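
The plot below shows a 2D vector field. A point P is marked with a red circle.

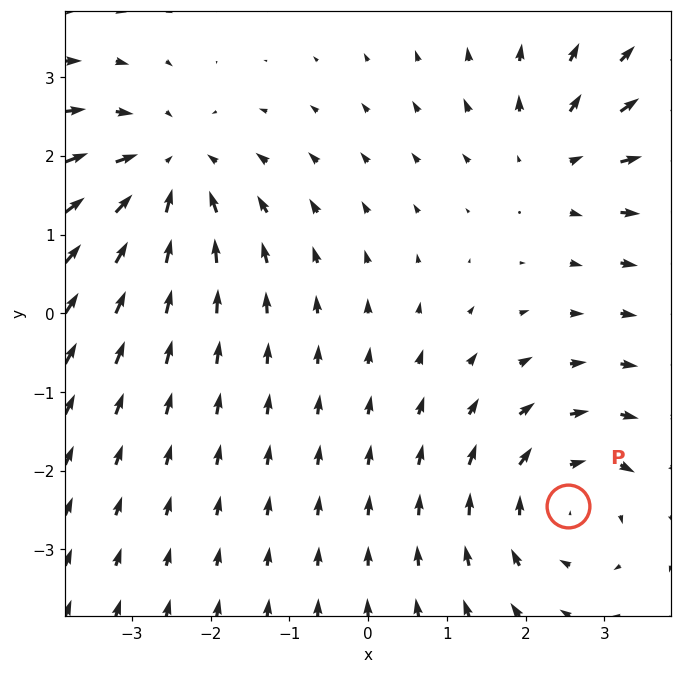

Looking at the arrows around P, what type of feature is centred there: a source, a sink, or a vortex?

vortex

At P (2.5, -2.4) the arrows circulate clockwise. Divergence ≈0, curl about -3 — near-zero divergence with nonzero curl is a vortex.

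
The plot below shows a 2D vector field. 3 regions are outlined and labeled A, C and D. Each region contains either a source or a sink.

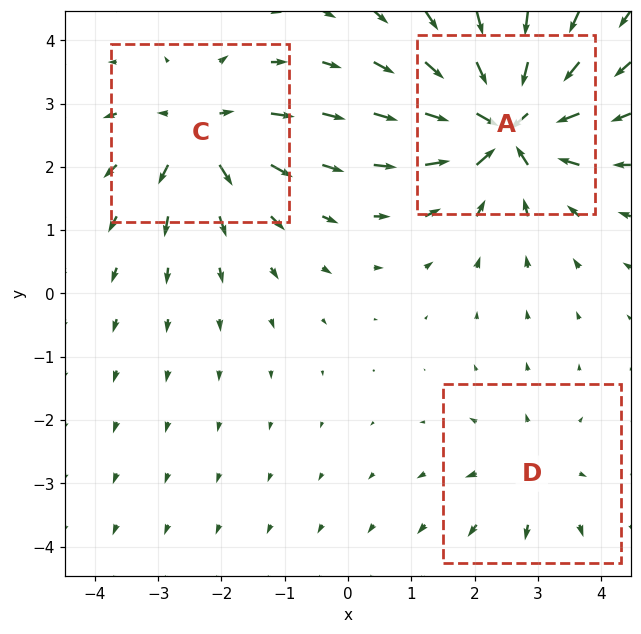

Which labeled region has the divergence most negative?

A

Divergence at each region's feature centre — A: about -6, C: about +4, D: about +2. Region A is most negative.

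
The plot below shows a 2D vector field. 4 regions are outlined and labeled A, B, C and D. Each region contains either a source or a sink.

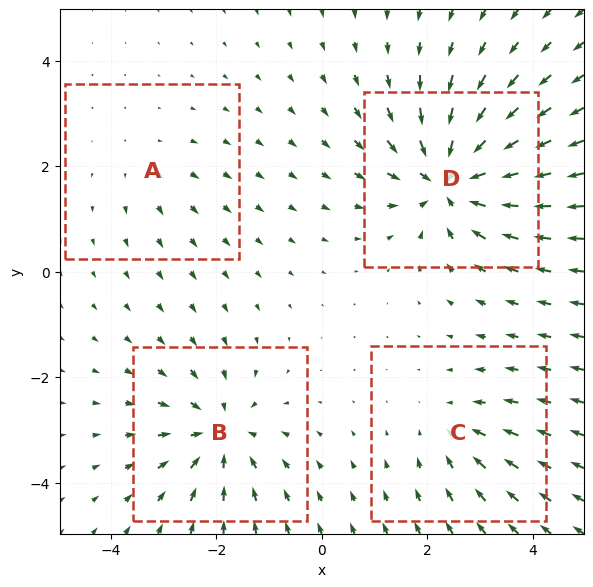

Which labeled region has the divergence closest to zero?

A

Divergence at each region's feature centre — A: about +2, B: about -5, C: about -3, D: about -8. Region A is closest to zero.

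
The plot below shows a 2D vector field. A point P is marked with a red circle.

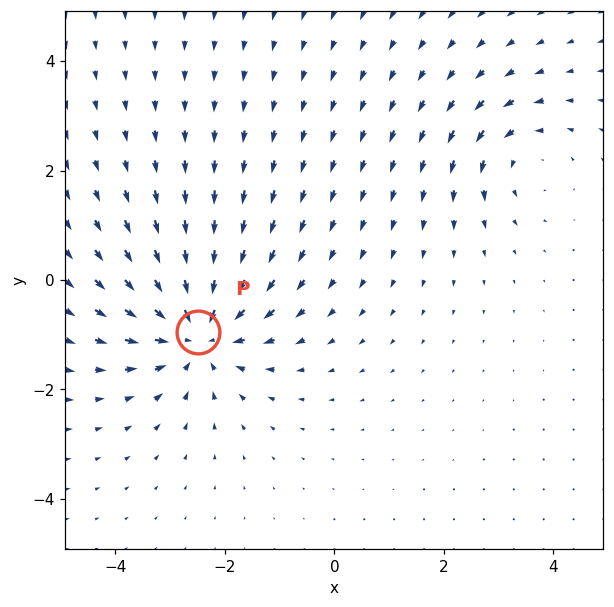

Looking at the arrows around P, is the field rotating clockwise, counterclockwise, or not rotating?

not rotating

Near P at (-2.5, -1.0) the arrows show no circulation. The curl there is ≈0.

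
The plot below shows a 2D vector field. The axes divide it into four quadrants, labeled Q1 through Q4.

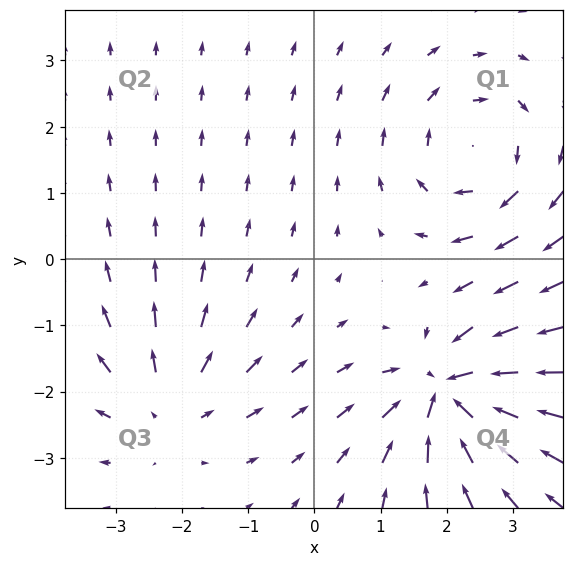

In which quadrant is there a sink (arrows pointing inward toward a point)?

The sink sits at approximately (2.0, -2.0), which lies in quadrant Q4. The divergence there is about -7, negative as expected for a sink.

Q4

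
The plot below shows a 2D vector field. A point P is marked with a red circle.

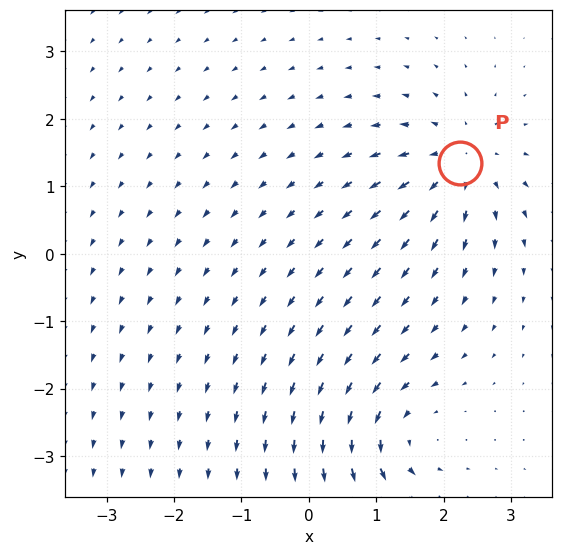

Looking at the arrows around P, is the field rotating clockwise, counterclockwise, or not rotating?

Near P at (2.2, 1.4) the arrows show no circulation. The curl there is ≈0.

not rotating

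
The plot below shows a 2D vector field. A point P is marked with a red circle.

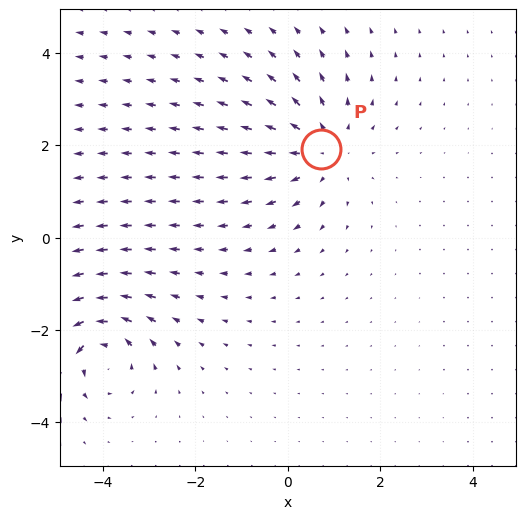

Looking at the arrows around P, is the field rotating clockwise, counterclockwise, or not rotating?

not rotating

Near P at (0.7, 1.9) the arrows show no circulation. The curl there is ≈0.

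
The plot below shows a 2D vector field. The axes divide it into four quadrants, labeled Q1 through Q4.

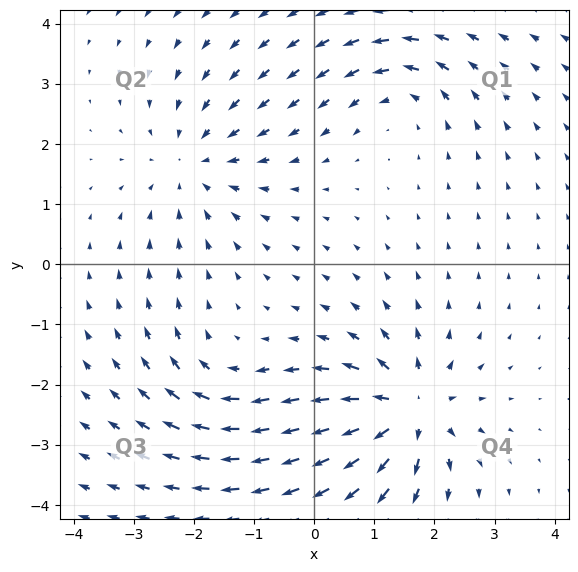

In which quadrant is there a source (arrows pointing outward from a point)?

Q4

The source sits at approximately (1.6, -2.4), which lies in quadrant Q4. The divergence there is about +7, positive as expected for a source.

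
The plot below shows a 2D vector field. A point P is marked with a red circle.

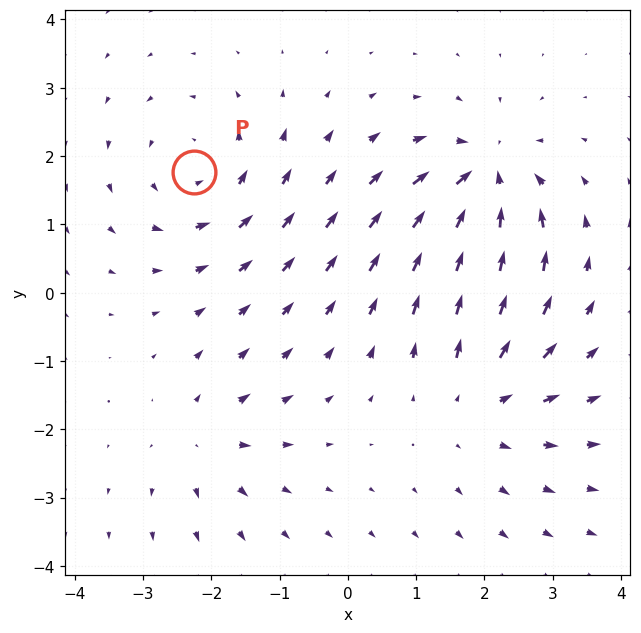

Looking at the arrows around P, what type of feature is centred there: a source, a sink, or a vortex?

vortex

At P (-2.2, 1.8) the arrows circulate counterclockwise. Divergence ≈0, curl about +4 — near-zero divergence with nonzero curl is a vortex.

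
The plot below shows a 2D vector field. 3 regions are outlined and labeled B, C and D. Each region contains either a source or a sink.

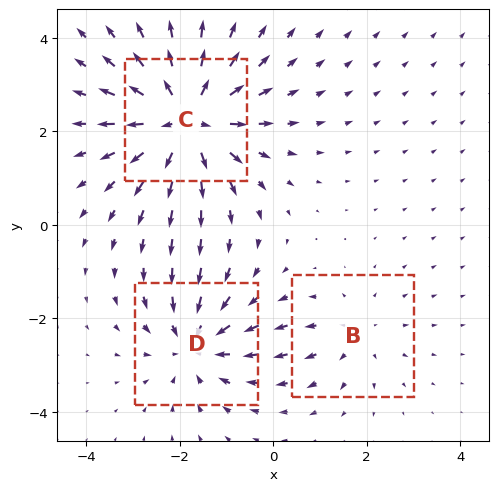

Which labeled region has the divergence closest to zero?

B

Divergence at each region's feature centre — B: about +2, C: about +5, D: about -3. Region B is closest to zero.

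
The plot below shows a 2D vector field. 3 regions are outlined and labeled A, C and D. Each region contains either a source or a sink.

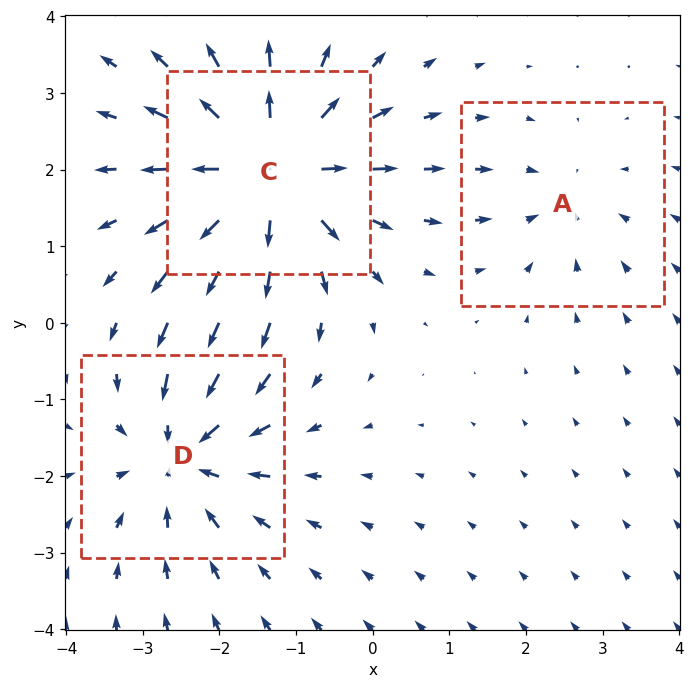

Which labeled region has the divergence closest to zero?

A

Divergence at each region's feature centre — A: about -2, C: about +5, D: about -4. Region A is closest to zero.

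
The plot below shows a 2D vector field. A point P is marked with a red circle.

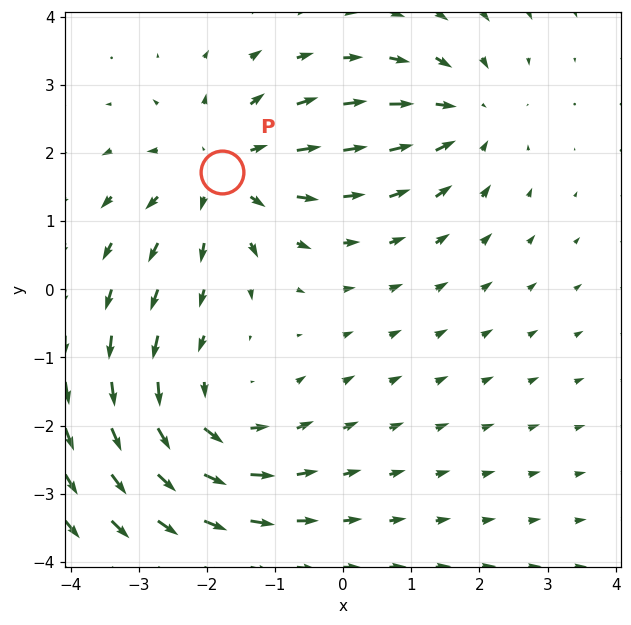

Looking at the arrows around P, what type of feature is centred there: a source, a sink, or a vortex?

source

At P (-1.8, 1.7) the arrows spread outward. Divergence about +3, curl ≈0 — positive divergence with near-zero curl is a source.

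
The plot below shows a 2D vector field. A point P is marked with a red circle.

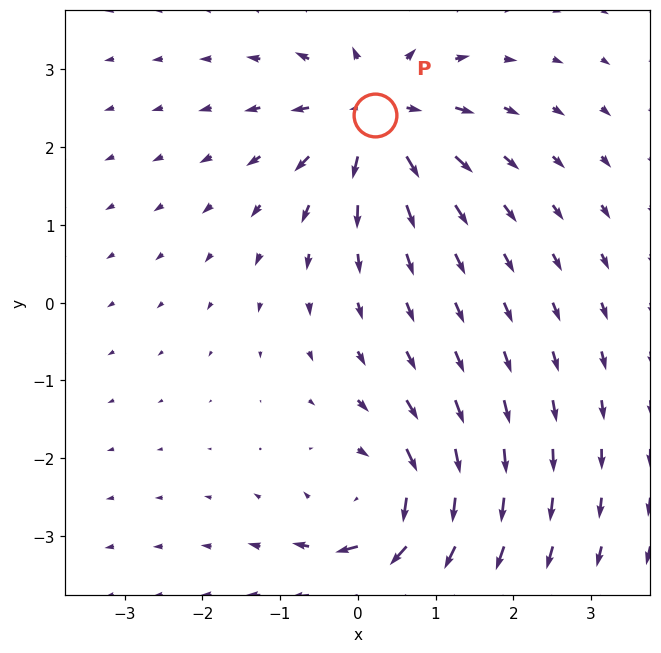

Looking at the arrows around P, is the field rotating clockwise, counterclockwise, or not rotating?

not rotating

Near P at (0.2, 2.4) the arrows show no circulation. The curl there is ≈0.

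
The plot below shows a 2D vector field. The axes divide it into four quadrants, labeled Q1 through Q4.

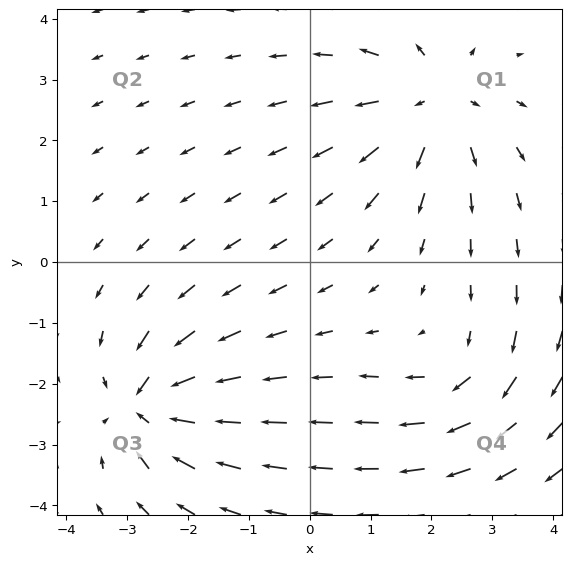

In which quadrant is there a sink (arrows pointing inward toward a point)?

Q3

The sink sits at approximately (-2.7, -2.4), which lies in quadrant Q3. The divergence there is about -5, negative as expected for a sink.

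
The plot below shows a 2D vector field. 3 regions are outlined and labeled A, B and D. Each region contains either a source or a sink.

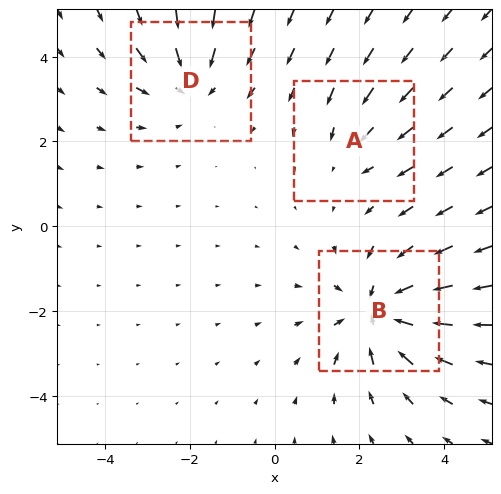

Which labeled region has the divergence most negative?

B

Divergence at each region's feature centre — A: about -2, B: about -4, D: about -3. Region B is most negative.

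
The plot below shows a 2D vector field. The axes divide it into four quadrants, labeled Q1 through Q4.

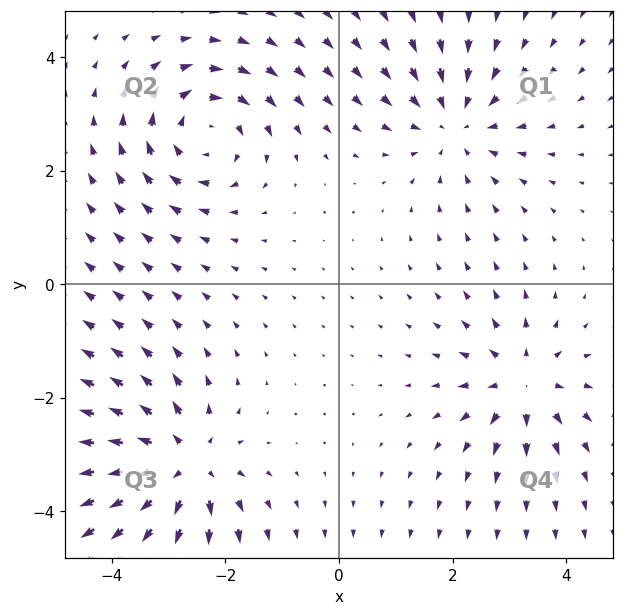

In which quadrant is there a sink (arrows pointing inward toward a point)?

Q1

The sink sits at approximately (2.0, 2.8), which lies in quadrant Q1. The divergence there is about -4, negative as expected for a sink.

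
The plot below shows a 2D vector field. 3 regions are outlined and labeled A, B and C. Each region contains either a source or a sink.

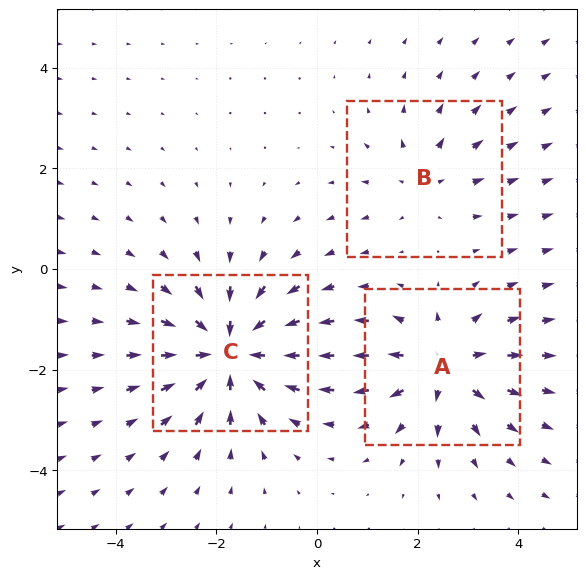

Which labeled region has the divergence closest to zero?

B

Divergence at each region's feature centre — A: about +4, B: about +2, C: about -5. Region B is closest to zero.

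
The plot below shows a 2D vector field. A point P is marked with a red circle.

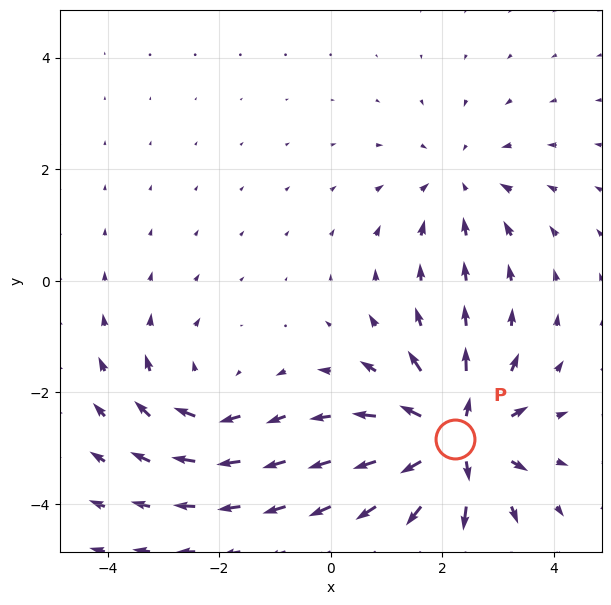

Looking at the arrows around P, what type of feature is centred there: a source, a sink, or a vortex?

source

At P (2.2, -2.8) the arrows spread outward. Divergence about +7, curl ≈0 — positive divergence with near-zero curl is a source.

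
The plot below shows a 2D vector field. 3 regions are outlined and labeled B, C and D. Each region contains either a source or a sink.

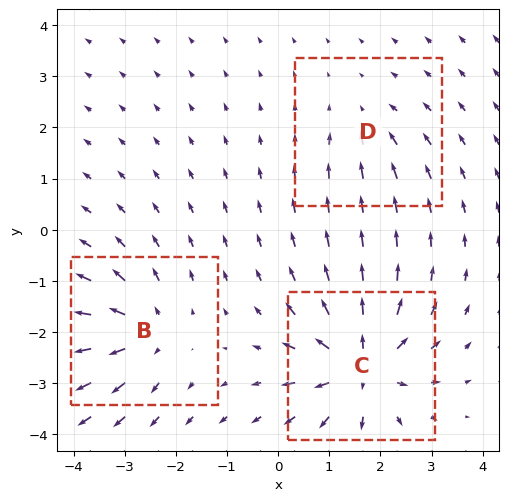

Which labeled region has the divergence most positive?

C

Divergence at each region's feature centre — B: about +4, C: about +6, D: about -2. Region C is most positive.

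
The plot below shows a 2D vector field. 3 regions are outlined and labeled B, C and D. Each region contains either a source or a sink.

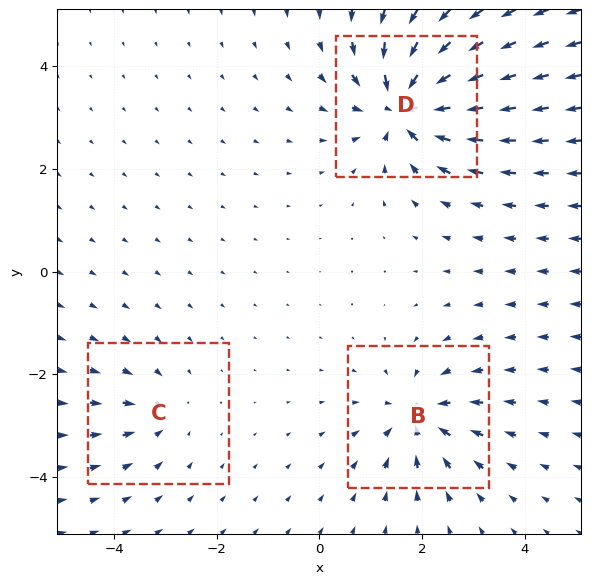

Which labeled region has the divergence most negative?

Divergence at each region's feature centre — B: about -4, C: about -3, D: about -7. Region D is most negative.

D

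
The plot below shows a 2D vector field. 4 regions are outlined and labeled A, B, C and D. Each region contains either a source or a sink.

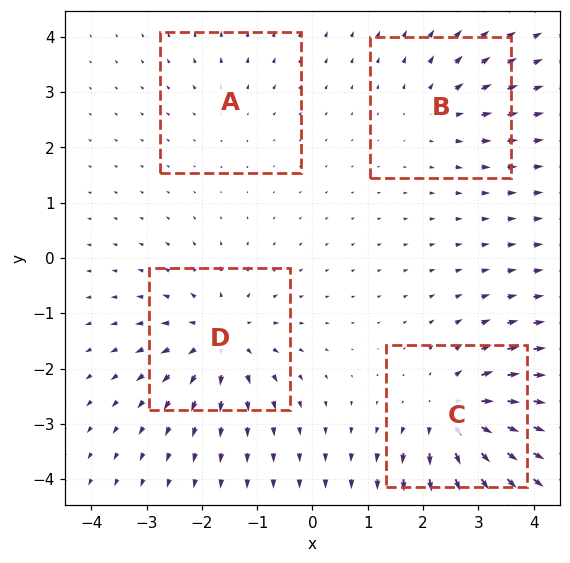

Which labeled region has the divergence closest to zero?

A

Divergence at each region's feature centre — A: about +2, B: about +3, C: about +7, D: about +6. Region A is closest to zero.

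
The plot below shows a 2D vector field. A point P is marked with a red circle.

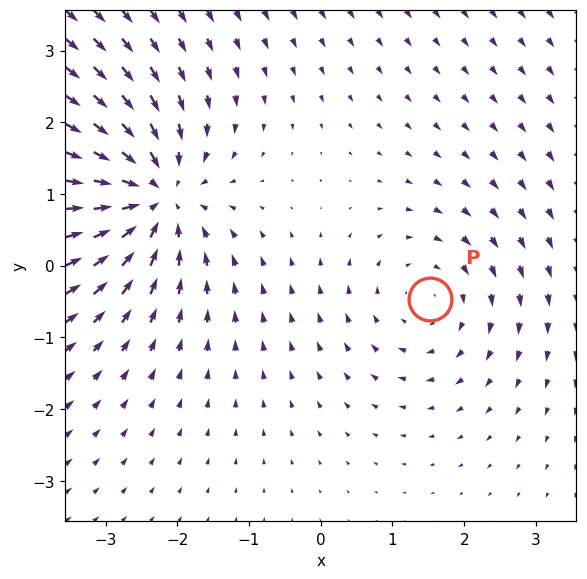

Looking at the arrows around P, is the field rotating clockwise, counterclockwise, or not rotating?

Near P at (1.5, -0.5) the arrows circulate clockwise. The curl (z-component) there is about -3; negative curl means clockwise rotation.

clockwise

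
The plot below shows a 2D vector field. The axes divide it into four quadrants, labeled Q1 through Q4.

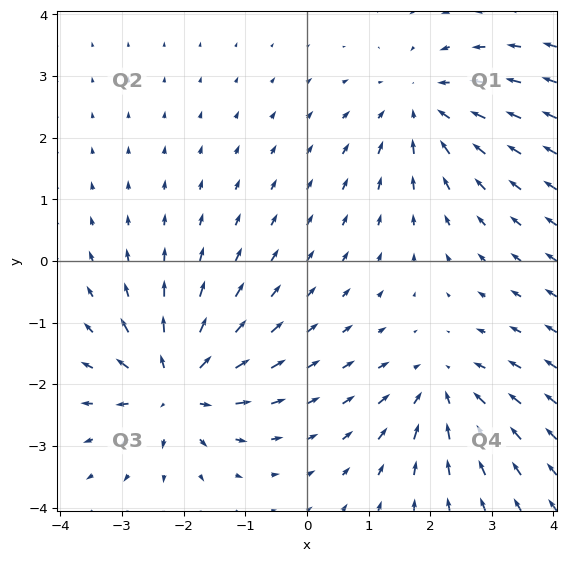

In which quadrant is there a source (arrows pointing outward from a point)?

The source sits at approximately (-2.1, -2.0), which lies in quadrant Q3. The divergence there is about +6, positive as expected for a source.

Q3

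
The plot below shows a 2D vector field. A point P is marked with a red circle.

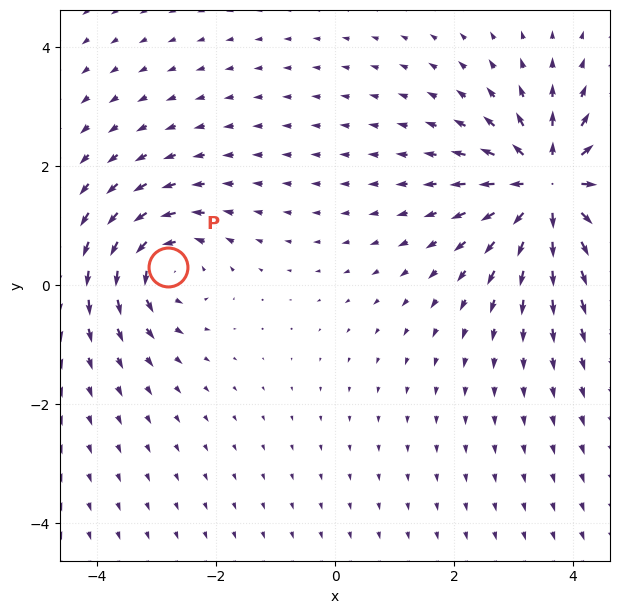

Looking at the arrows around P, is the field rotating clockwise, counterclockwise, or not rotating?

Near P at (-2.8, 0.3) the arrows circulate counterclockwise. The curl (z-component) there is about +4; positive curl means counterclockwise rotation.

counterclockwise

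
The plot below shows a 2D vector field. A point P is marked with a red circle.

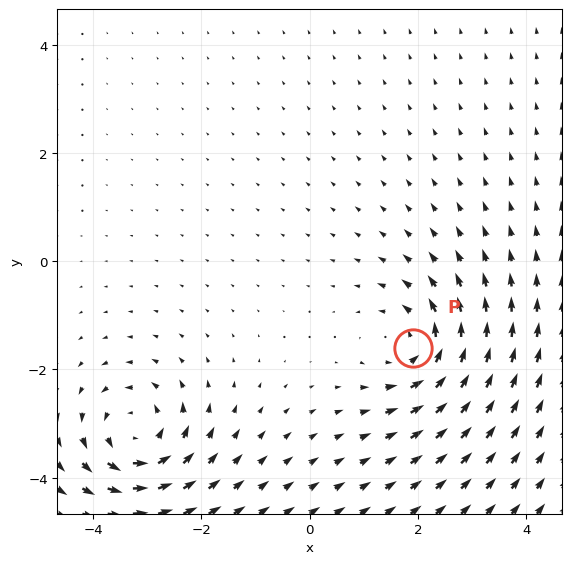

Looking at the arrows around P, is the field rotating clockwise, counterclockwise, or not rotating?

Near P at (1.9, -1.6) the arrows circulate counterclockwise. The curl (z-component) there is about +4; positive curl means counterclockwise rotation.

counterclockwise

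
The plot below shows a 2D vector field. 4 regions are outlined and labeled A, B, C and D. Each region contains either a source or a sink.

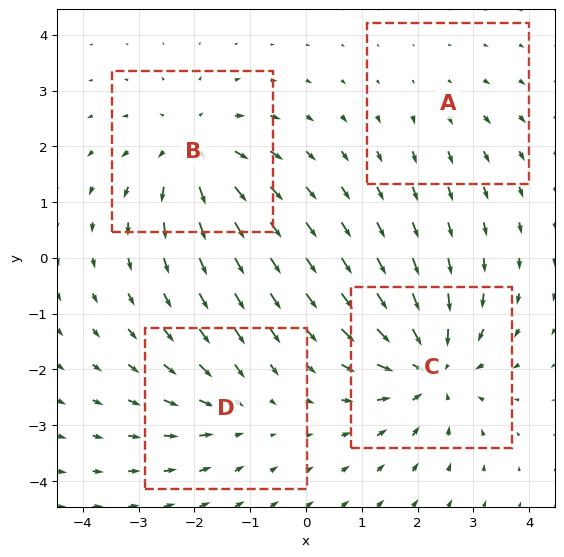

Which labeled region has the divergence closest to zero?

Divergence at each region's feature centre — A: about +2, B: about +5, C: about -6, D: about -3. Region A is closest to zero.

A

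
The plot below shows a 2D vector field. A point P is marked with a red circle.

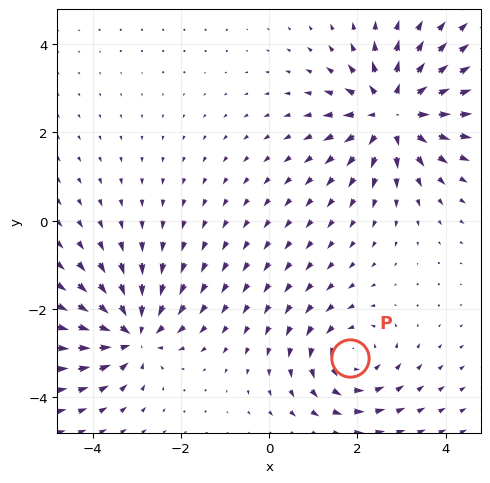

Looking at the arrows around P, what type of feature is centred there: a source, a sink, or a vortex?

At P (1.8, -3.1) the arrows circulate counterclockwise. Divergence ≈0, curl about +4 — near-zero divergence with nonzero curl is a vortex.

vortex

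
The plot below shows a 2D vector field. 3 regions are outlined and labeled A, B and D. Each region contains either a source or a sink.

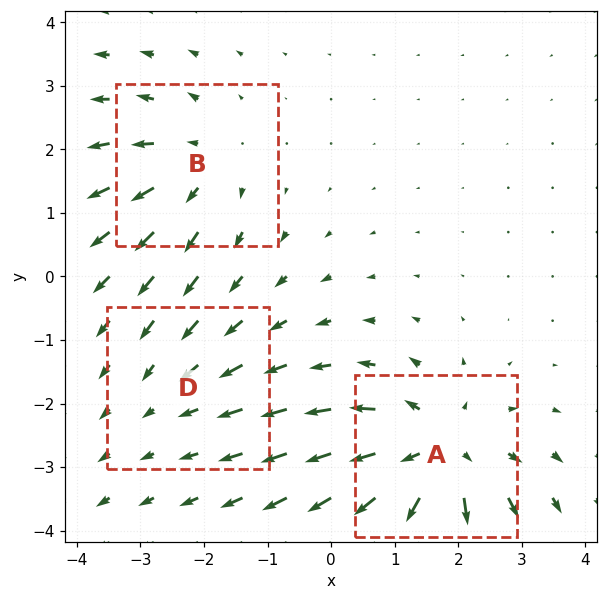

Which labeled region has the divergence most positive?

A

Divergence at each region's feature centre — A: about +5, B: about +3, D: about -2. Region A is most positive.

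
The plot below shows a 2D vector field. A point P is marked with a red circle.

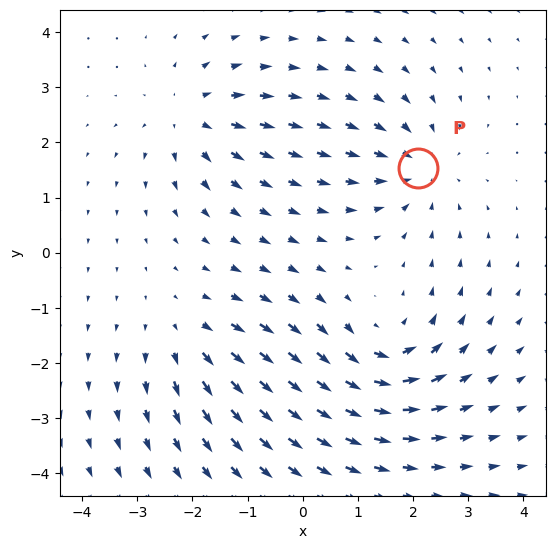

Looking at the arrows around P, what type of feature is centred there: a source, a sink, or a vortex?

At P (2.1, 1.5) the arrows converge inward. Divergence about -4, curl ≈0 — negative divergence with near-zero curl is a sink.

sink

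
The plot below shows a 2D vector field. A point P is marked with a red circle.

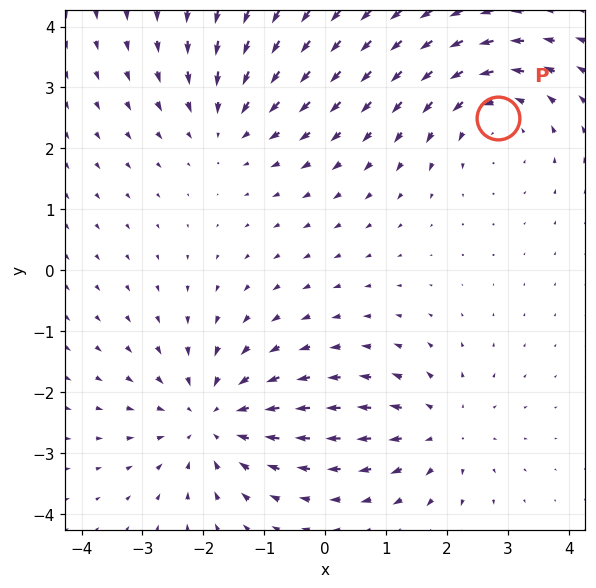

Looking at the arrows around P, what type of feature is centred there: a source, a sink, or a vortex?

At P (2.8, 2.5) the arrows circulate counterclockwise. Divergence ≈0, curl about +4 — near-zero divergence with nonzero curl is a vortex.

vortex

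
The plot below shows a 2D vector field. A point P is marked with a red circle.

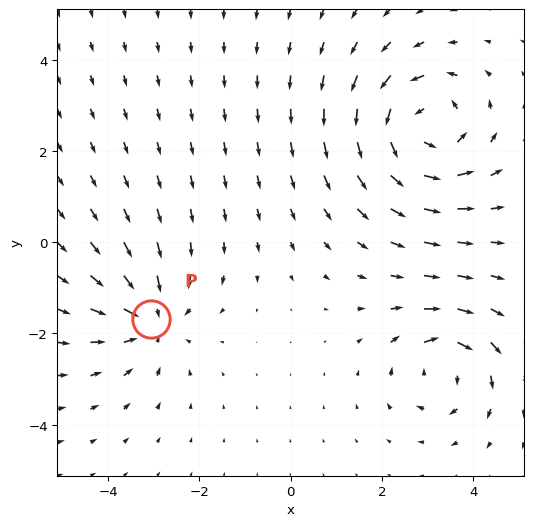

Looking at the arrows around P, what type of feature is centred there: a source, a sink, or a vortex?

sink

At P (-3.1, -1.7) the arrows converge inward. Divergence about -3, curl ≈0 — negative divergence with near-zero curl is a sink.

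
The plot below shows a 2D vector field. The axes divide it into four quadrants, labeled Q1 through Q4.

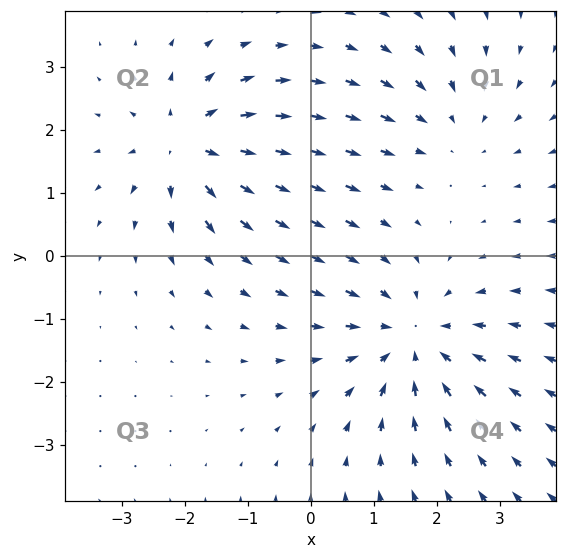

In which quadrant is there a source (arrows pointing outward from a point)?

The source sits at approximately (-1.9, 1.8), which lies in quadrant Q2. The divergence there is about +4, positive as expected for a source.

Q2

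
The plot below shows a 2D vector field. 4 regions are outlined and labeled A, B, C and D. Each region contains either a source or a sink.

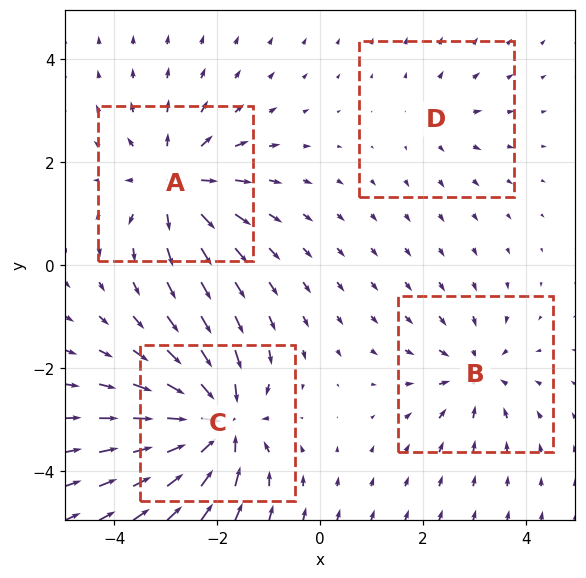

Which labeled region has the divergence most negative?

Divergence at each region's feature centre — A: about +6, B: about -4, C: about -8, D: about +2. Region C is most negative.

C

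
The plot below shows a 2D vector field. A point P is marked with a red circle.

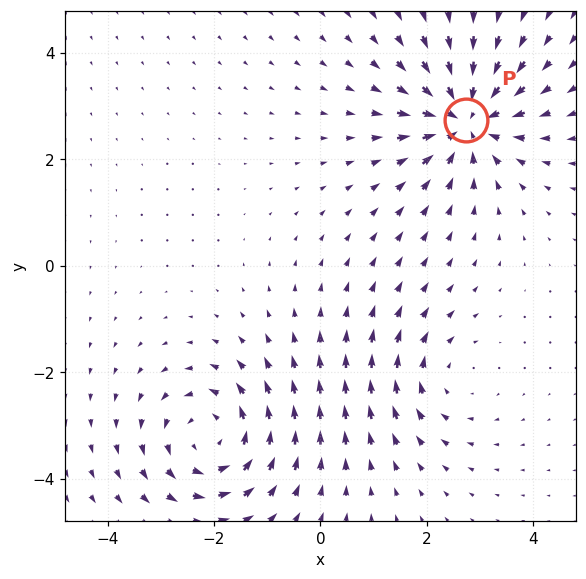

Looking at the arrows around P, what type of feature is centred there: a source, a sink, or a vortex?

sink

At P (2.7, 2.7) the arrows converge inward. Divergence about -6, curl ≈0 — negative divergence with near-zero curl is a sink.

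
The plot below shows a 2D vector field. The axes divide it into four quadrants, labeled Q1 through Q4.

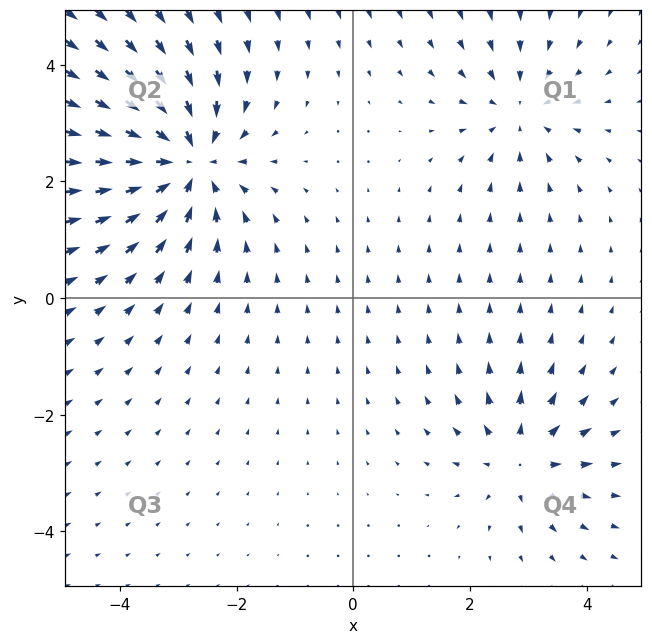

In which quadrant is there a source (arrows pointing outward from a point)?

Q4

The source sits at approximately (2.9, -2.8), which lies in quadrant Q4. The divergence there is about +3, positive as expected for a source.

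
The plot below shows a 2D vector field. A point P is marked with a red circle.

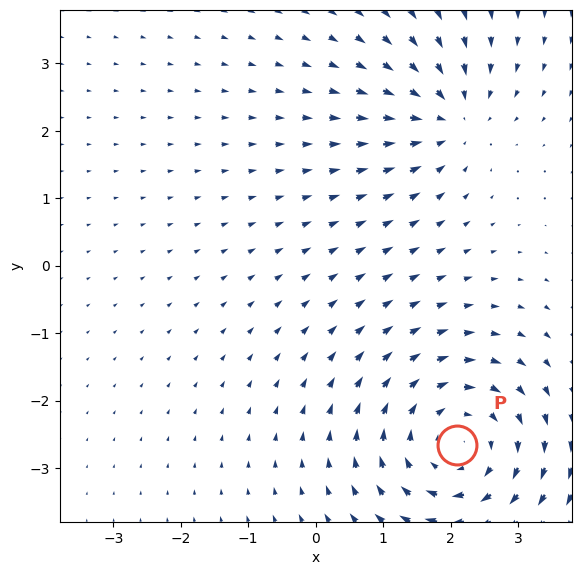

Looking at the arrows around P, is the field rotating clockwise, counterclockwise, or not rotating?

clockwise

Near P at (2.1, -2.7) the arrows circulate clockwise. The curl (z-component) there is about -4; negative curl means clockwise rotation.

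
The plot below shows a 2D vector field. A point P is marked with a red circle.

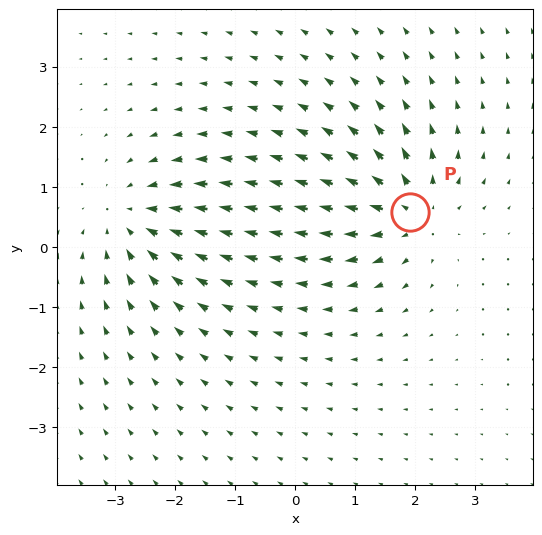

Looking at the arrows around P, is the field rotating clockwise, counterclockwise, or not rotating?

not rotating

Near P at (1.9, 0.6) the arrows show no circulation. The curl there is ≈0.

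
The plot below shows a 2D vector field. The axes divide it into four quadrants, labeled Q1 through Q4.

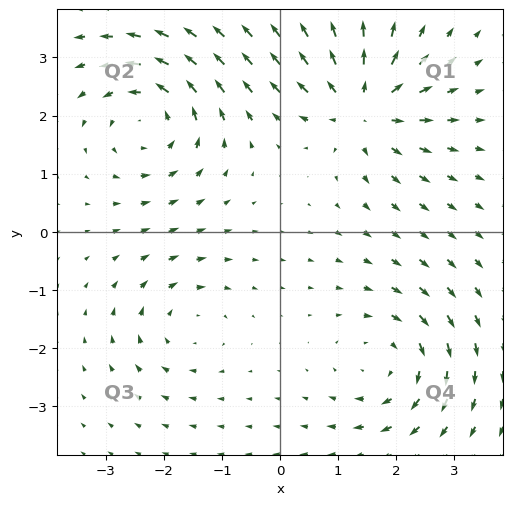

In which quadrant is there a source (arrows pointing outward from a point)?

Q1

The source sits at approximately (1.4, 2.2), which lies in quadrant Q1. The divergence there is about +6, positive as expected for a source.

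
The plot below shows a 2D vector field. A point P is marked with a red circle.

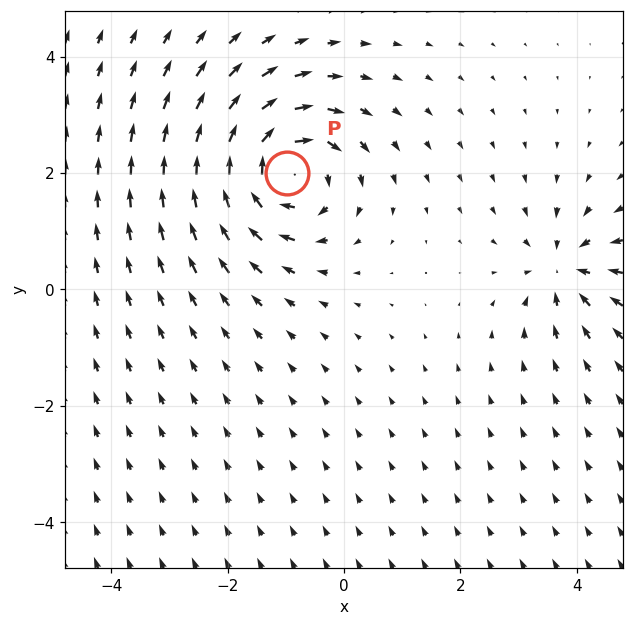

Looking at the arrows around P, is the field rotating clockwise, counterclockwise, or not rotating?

Near P at (-1.0, 2.0) the arrows circulate clockwise. The curl (z-component) there is about -6; negative curl means clockwise rotation.

clockwise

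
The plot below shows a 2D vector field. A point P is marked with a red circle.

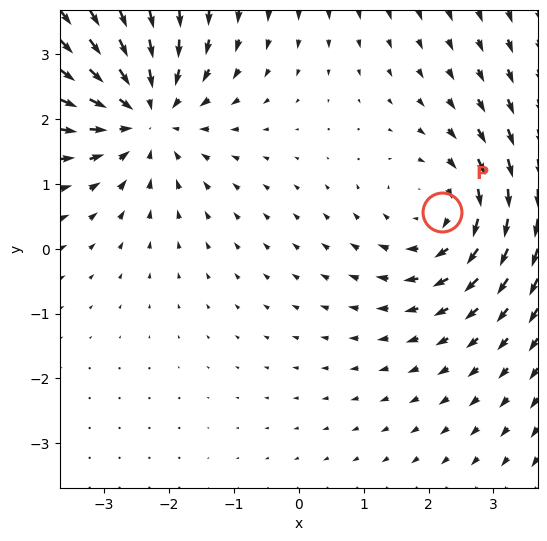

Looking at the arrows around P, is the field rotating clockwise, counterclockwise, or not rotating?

Near P at (2.2, 0.6) the arrows circulate clockwise. The curl (z-component) there is about -3; negative curl means clockwise rotation.

clockwise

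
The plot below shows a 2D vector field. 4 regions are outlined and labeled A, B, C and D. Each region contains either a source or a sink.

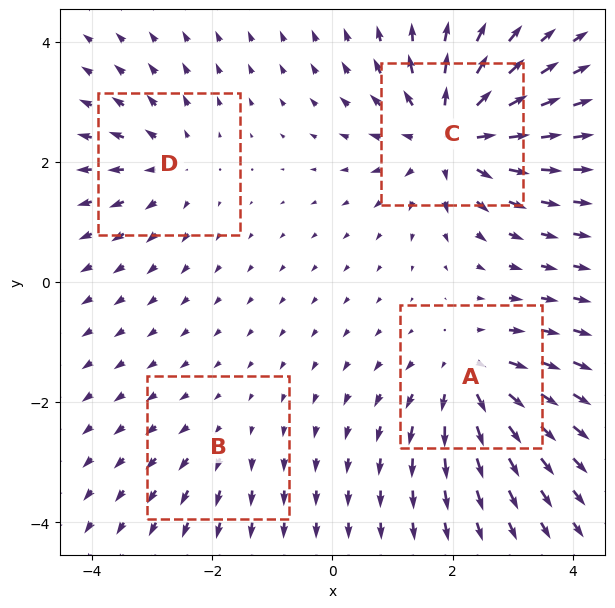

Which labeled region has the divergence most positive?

Divergence at each region's feature centre — A: about +5, B: about +2, C: about +7, D: about +4. Region C is most positive.

C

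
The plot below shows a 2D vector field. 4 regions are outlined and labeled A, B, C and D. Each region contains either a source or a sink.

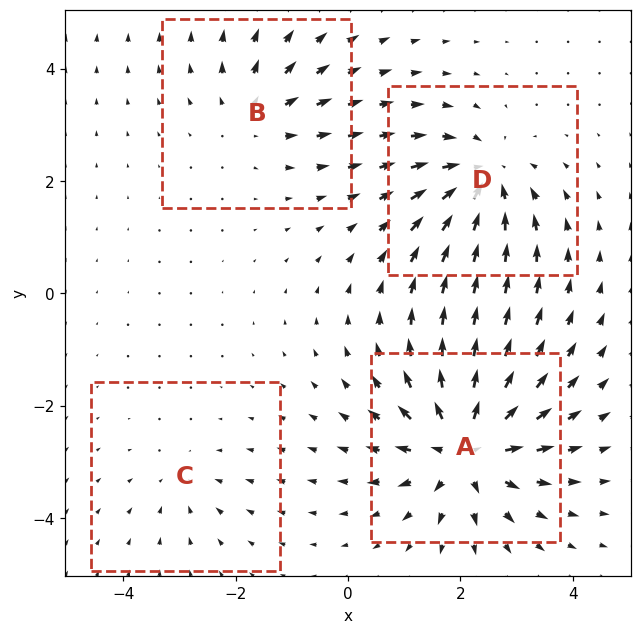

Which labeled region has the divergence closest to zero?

Divergence at each region's feature centre — A: about +8, B: about +4, C: about -2, D: about -6. Region C is closest to zero.

C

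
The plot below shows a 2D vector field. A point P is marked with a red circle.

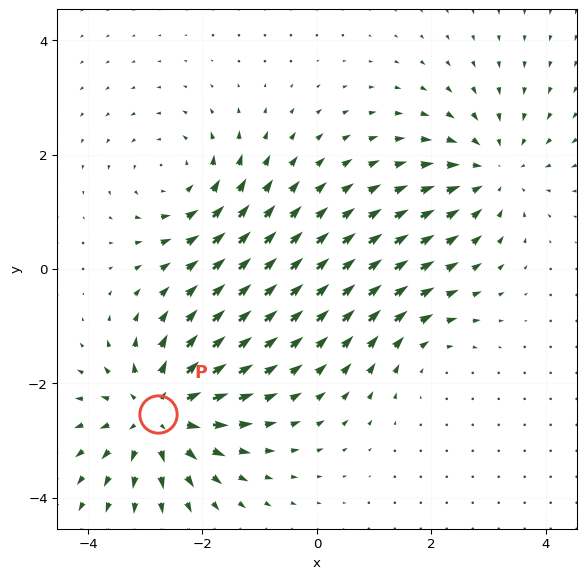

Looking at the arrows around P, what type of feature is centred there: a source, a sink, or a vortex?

At P (-2.8, -2.5) the arrows spread outward. Divergence about +5, curl ≈0 — positive divergence with near-zero curl is a source.

source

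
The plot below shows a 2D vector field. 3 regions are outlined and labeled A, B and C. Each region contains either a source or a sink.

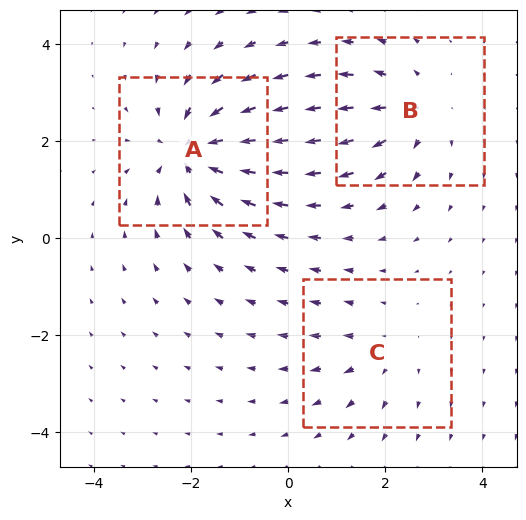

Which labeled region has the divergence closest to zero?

Divergence at each region's feature centre — A: about -5, B: about +3, C: about +2. Region C is closest to zero.

C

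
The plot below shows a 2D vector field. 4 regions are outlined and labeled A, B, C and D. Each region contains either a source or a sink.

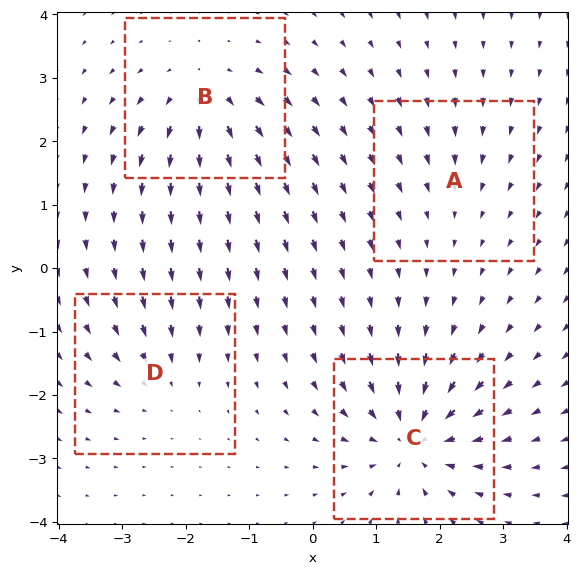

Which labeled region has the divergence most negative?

C

Divergence at each region's feature centre — A: about -2, B: about +5, C: about -7, D: about -3. Region C is most negative.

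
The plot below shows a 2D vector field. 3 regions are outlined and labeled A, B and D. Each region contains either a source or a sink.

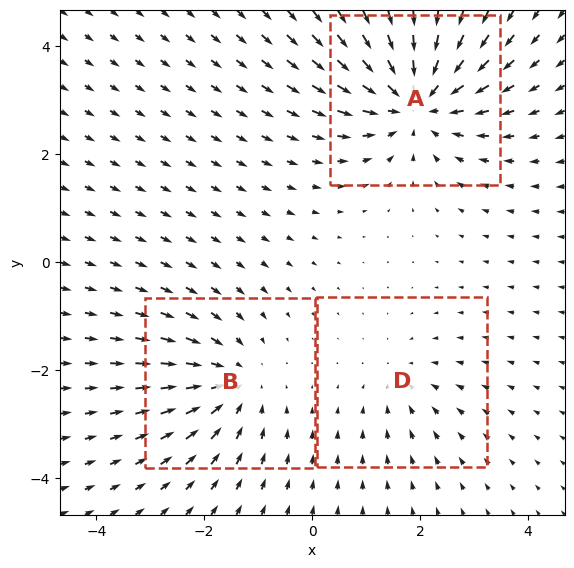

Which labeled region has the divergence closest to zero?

D

Divergence at each region's feature centre — A: about -5, B: about -3, D: about -2. Region D is closest to zero.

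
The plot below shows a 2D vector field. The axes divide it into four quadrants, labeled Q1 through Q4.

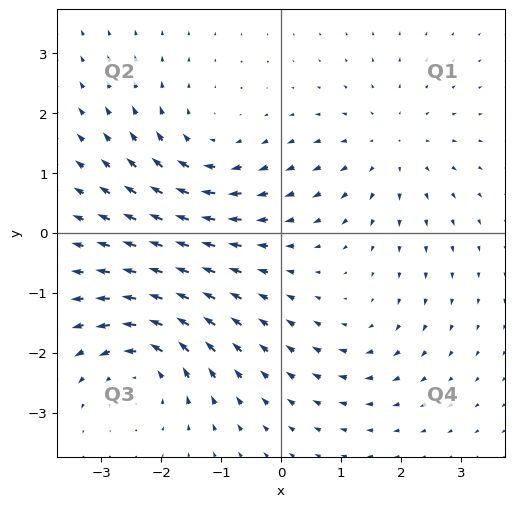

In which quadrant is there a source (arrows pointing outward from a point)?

The source sits at approximately (1.8, 1.4), which lies in quadrant Q1. The divergence there is about +3, positive as expected for a source.

Q1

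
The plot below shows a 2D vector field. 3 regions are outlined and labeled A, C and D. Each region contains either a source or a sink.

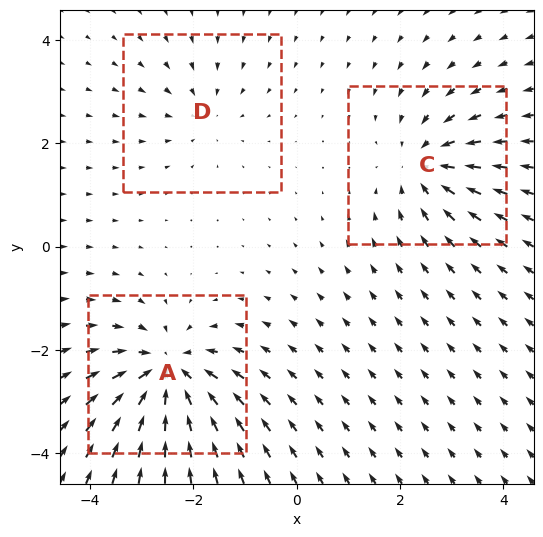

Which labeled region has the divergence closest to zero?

Divergence at each region's feature centre — A: about -5, C: about -4, D: about -2. Region D is closest to zero.

D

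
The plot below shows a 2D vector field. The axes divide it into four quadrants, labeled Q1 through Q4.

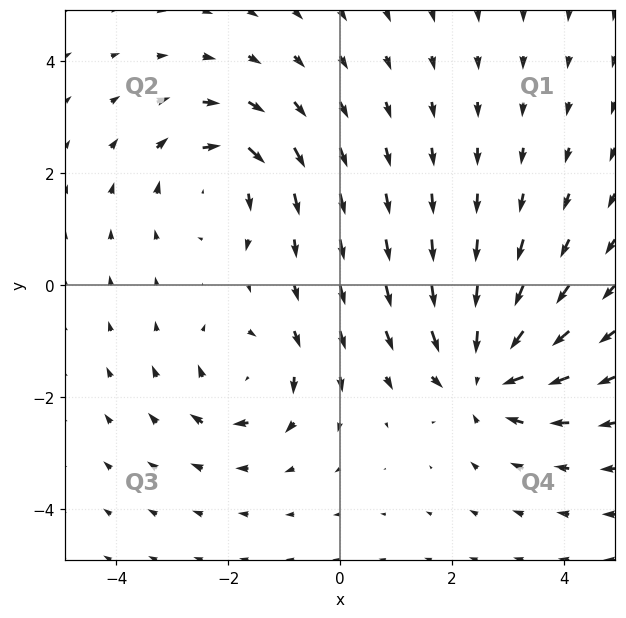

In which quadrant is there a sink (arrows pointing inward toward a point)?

The sink sits at approximately (2.6, -1.6), which lies in quadrant Q4. The divergence there is about -5, negative as expected for a sink.

Q4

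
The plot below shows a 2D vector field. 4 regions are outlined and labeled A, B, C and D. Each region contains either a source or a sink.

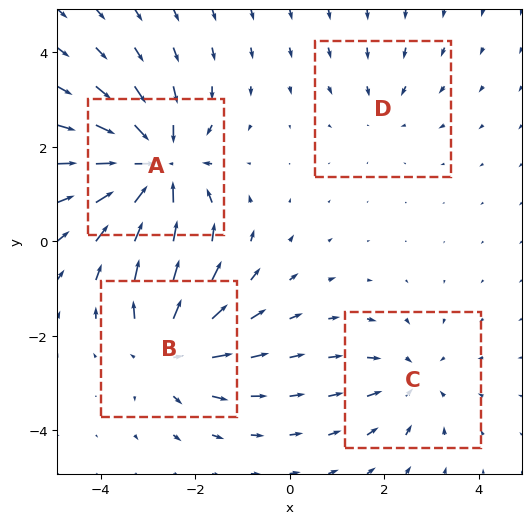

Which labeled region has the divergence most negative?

A

Divergence at each region's feature centre — A: about -7, B: about +5, C: about -3, D: about -2. Region A is most negative.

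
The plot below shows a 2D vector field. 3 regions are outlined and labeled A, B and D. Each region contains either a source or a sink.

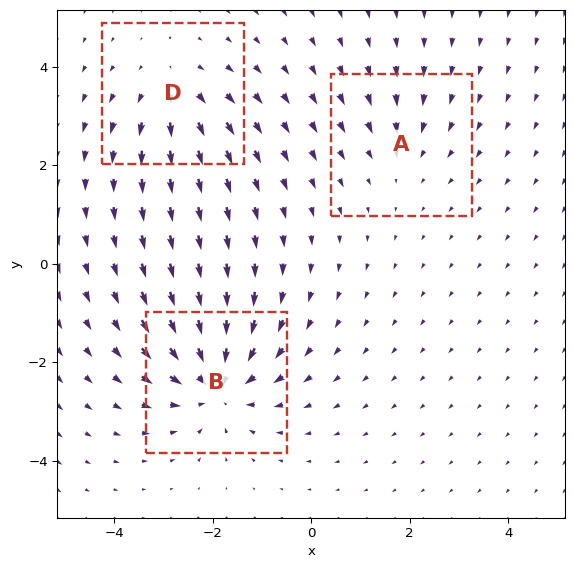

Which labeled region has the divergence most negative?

Divergence at each region's feature centre — A: about -2, B: about -5, D: about +3. Region B is most negative.

B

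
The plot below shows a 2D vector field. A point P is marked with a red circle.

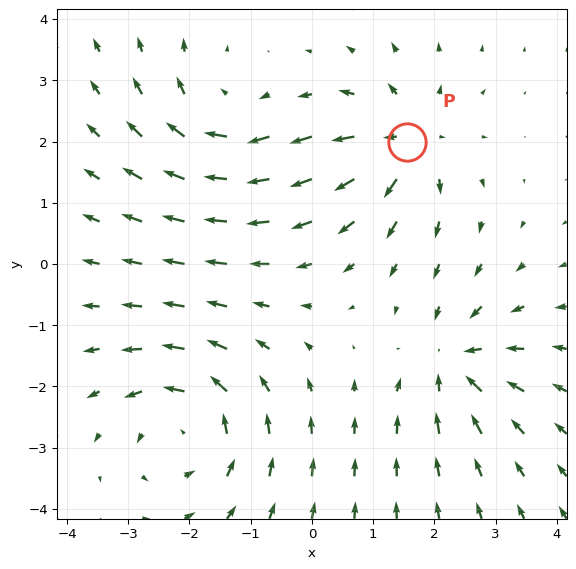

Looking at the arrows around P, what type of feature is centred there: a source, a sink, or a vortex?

At P (1.6, 2.0) the arrows spread outward. Divergence about +6, curl ≈0 — positive divergence with near-zero curl is a source.

source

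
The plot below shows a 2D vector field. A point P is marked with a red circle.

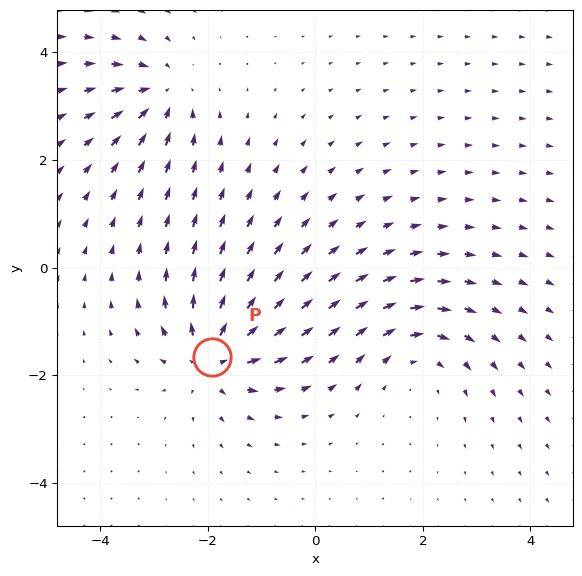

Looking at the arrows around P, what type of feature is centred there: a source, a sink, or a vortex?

At P (-1.9, -1.7) the arrows spread outward. Divergence about +7, curl ≈0 — positive divergence with near-zero curl is a source.

source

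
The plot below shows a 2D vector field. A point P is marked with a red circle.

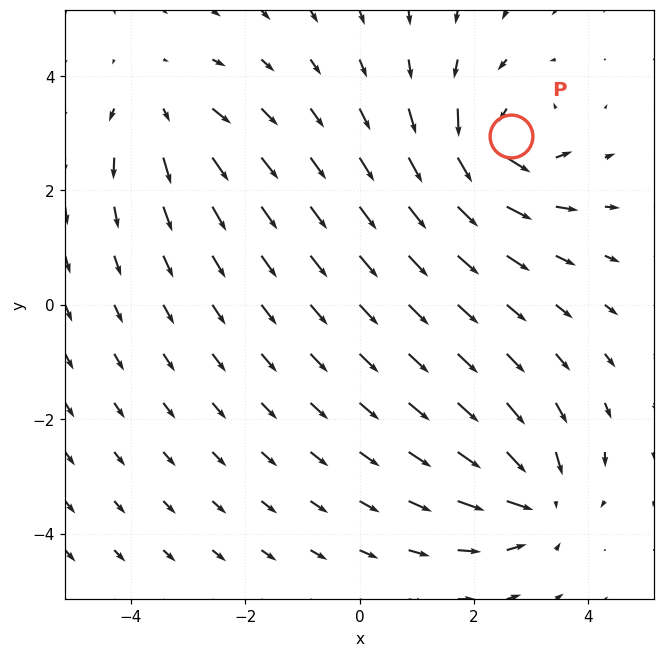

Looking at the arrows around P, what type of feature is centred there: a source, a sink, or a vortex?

vortex

At P (2.6, 2.9) the arrows circulate counterclockwise. Divergence ≈0, curl about +6 — near-zero divergence with nonzero curl is a vortex.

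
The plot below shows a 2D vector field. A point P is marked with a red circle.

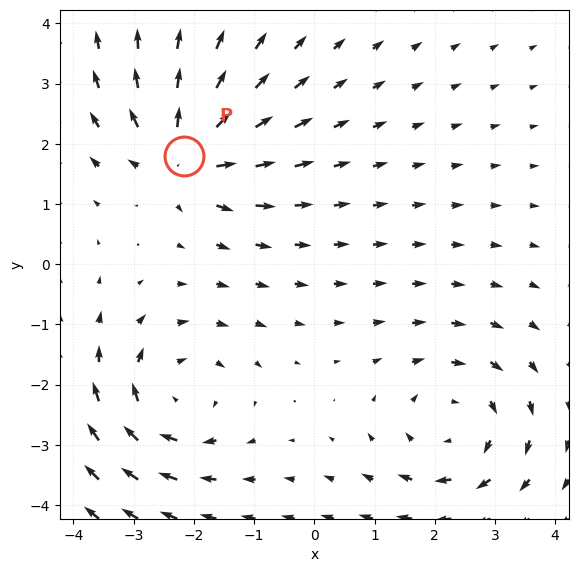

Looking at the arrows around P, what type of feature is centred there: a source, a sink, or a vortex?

source

At P (-2.2, 1.8) the arrows spread outward. Divergence about +5, curl ≈0 — positive divergence with near-zero curl is a source.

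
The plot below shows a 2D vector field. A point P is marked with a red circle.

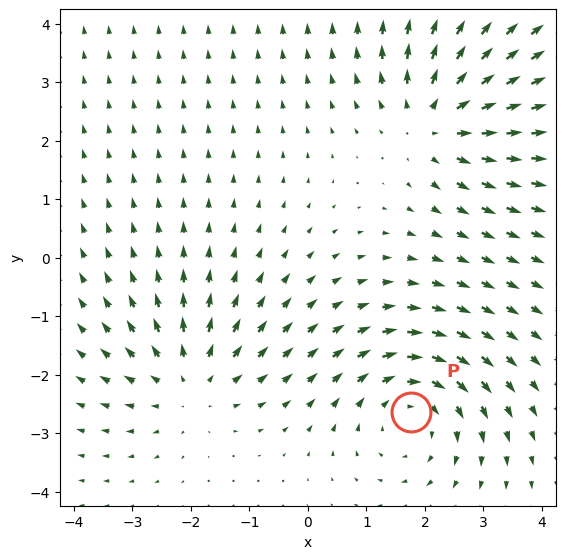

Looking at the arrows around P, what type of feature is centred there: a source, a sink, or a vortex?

vortex

At P (1.8, -2.6) the arrows circulate clockwise. Divergence ≈0, curl about -4 — near-zero divergence with nonzero curl is a vortex.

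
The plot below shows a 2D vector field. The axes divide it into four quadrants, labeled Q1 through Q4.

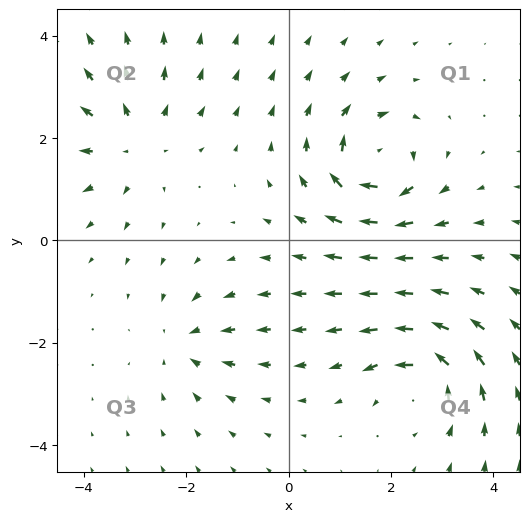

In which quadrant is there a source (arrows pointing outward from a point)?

The source sits at approximately (-3.0, 1.9), which lies in quadrant Q2. The divergence there is about +4, positive as expected for a source.

Q2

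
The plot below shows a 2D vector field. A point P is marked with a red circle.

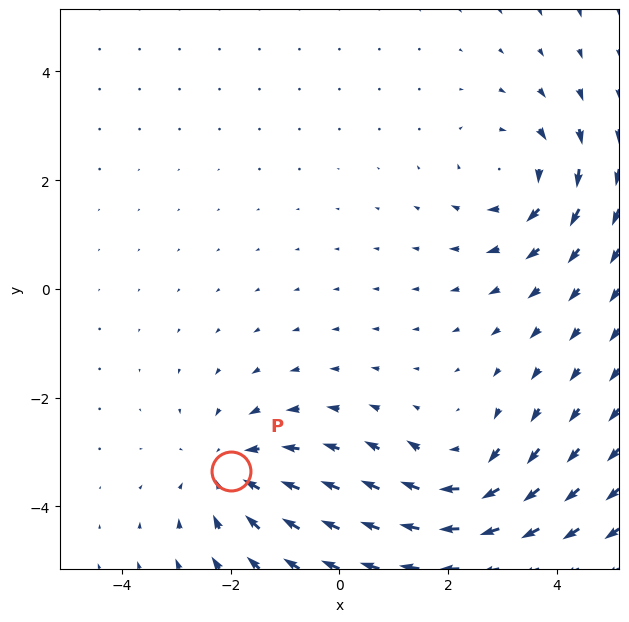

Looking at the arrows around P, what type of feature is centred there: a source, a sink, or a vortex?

sink

At P (-2.0, -3.3) the arrows converge inward. Divergence about -3, curl ≈0 — negative divergence with near-zero curl is a sink.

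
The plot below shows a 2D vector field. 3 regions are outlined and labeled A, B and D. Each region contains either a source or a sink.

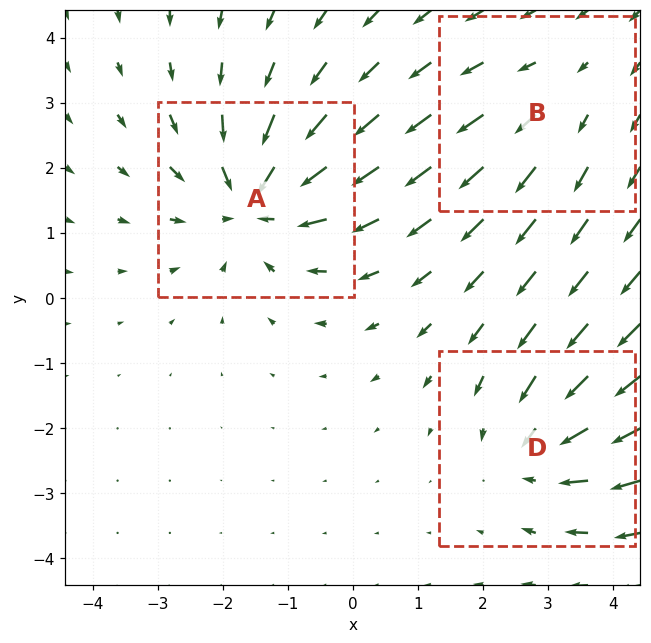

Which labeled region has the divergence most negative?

Divergence at each region's feature centre — A: about -5, B: about +2, D: about -3. Region A is most negative.

A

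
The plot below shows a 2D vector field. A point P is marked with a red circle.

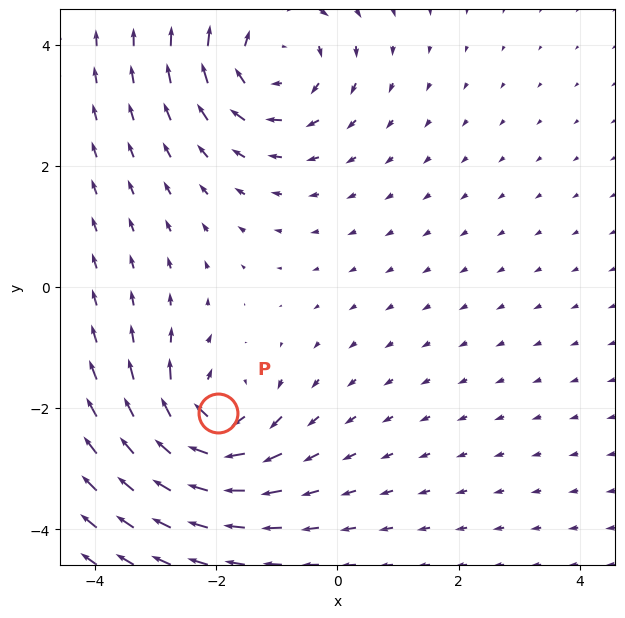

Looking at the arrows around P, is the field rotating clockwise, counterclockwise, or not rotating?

clockwise

Near P at (-2.0, -2.1) the arrows circulate clockwise. The curl (z-component) there is about -6; negative curl means clockwise rotation.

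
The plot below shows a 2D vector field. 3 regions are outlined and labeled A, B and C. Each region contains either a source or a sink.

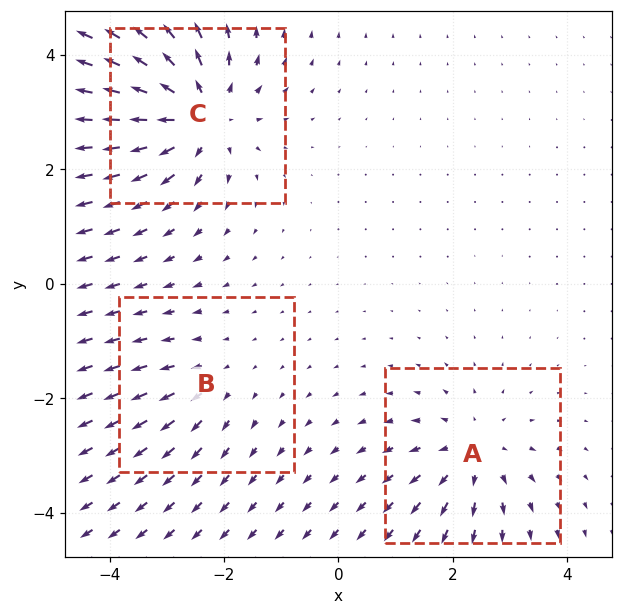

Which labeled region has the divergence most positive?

C

Divergence at each region's feature centre — A: about +4, B: about +2, C: about +5. Region C is most positive.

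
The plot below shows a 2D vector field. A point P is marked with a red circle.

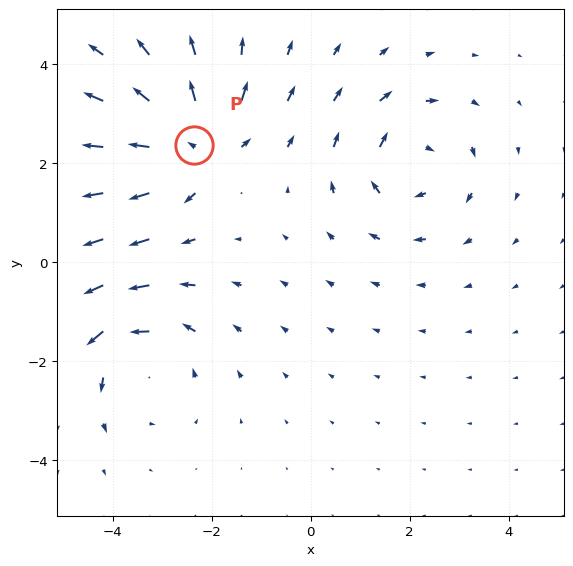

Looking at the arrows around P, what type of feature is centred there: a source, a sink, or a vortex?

source

At P (-2.4, 2.4) the arrows spread outward. Divergence about +6, curl ≈0 — positive divergence with near-zero curl is a source.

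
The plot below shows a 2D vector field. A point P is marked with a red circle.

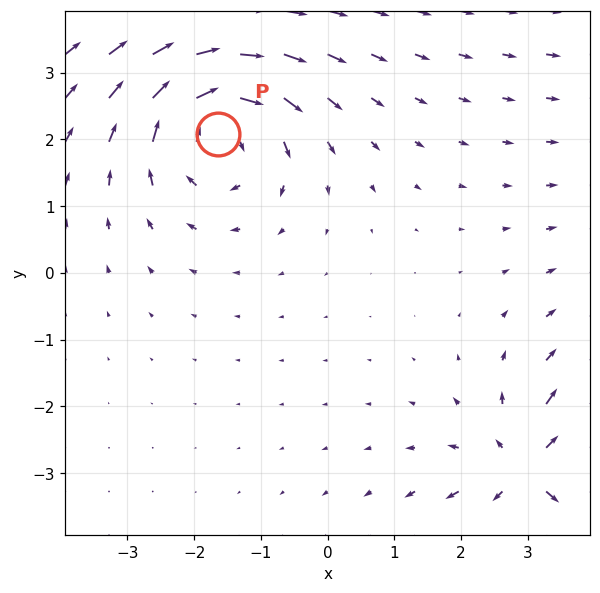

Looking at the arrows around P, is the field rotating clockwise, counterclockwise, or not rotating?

clockwise

Near P at (-1.6, 2.1) the arrows circulate clockwise. The curl (z-component) there is about -3; negative curl means clockwise rotation.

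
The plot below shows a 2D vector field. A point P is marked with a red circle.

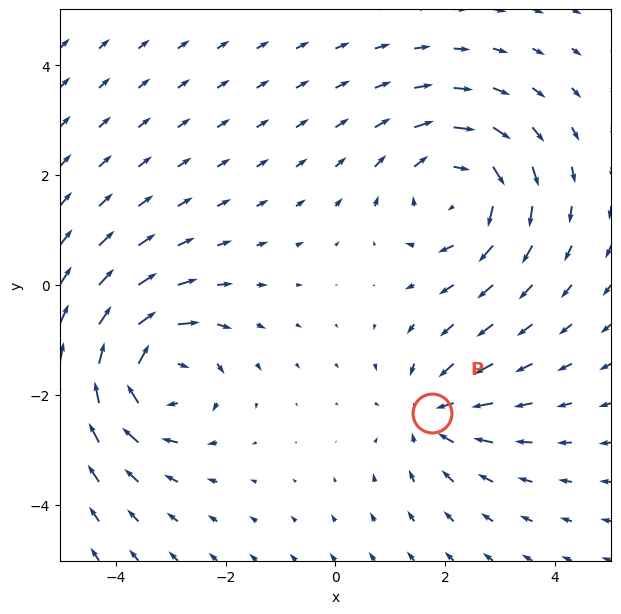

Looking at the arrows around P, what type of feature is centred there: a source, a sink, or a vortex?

At P (1.8, -2.3) the arrows converge inward. Divergence about -3, curl ≈0 — negative divergence with near-zero curl is a sink.

sink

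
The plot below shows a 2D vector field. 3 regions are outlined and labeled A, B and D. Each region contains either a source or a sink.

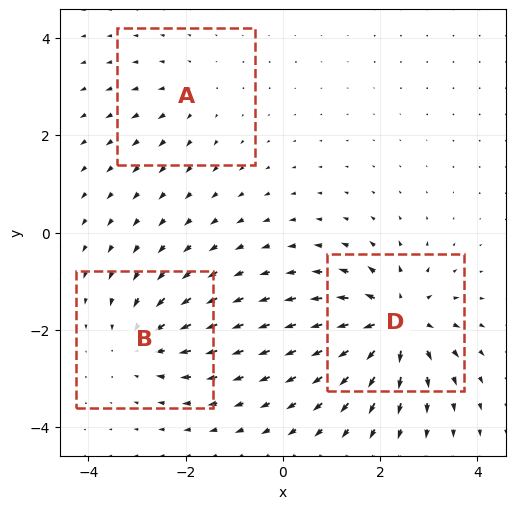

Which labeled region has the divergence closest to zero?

A

Divergence at each region's feature centre — A: about +2, B: about -4, D: about +6. Region A is closest to zero.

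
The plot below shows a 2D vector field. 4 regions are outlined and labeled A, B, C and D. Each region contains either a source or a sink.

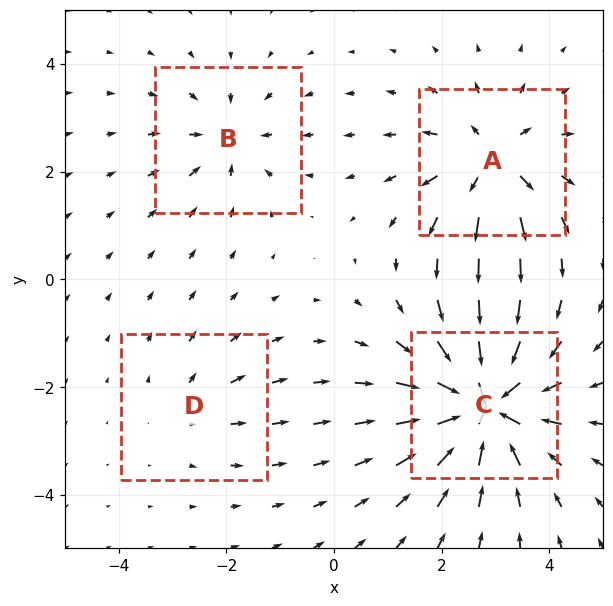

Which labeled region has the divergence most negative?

Divergence at each region's feature centre — A: about +6, B: about -4, C: about -9, D: about +2. Region C is most negative.

C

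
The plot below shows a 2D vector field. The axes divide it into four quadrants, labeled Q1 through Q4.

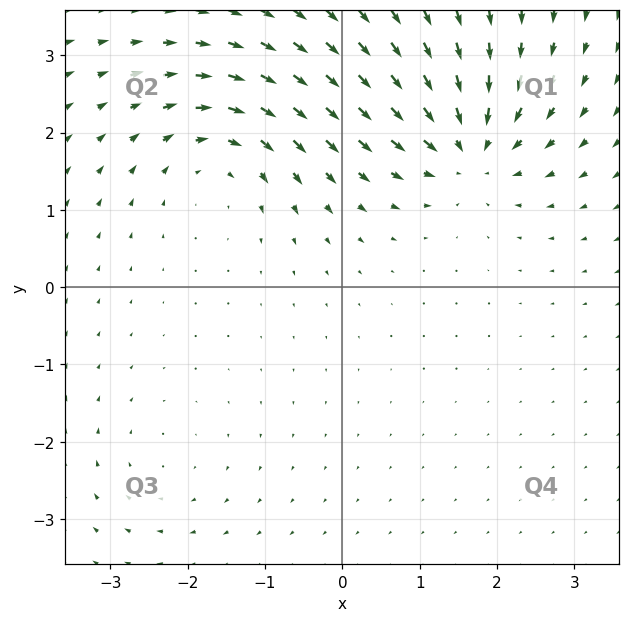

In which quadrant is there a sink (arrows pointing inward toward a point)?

The sink sits at approximately (1.6, 1.8), which lies in quadrant Q1. The divergence there is about -7, negative as expected for a sink.

Q1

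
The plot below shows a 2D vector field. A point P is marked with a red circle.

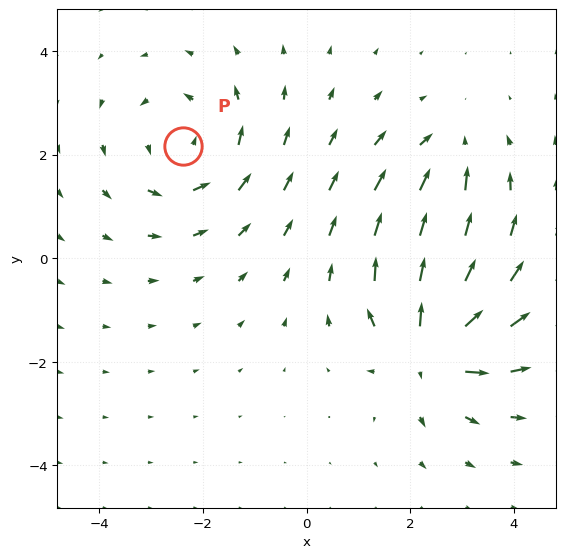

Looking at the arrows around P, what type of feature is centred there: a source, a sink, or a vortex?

vortex

At P (-2.4, 2.2) the arrows circulate counterclockwise. Divergence ≈0, curl about +3 — near-zero divergence with nonzero curl is a vortex.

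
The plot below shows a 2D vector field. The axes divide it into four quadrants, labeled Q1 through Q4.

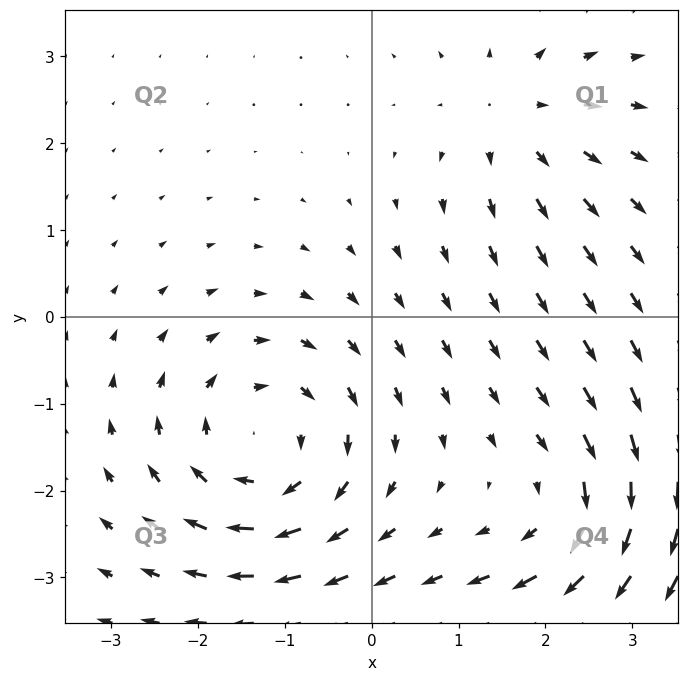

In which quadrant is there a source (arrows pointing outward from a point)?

The source sits at approximately (1.7, 2.3), which lies in quadrant Q1. The divergence there is about +3, positive as expected for a source.

Q1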